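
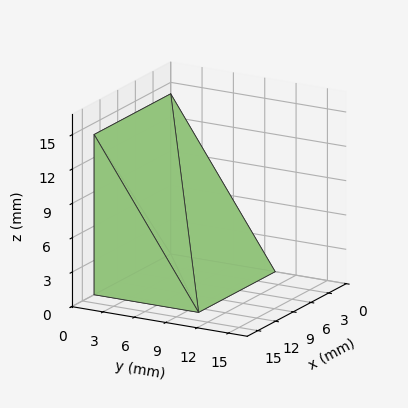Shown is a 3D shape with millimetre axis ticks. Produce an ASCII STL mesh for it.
Reading the render: the shape is a wedge (ramp): 13 × 10 mm base, rising to 14 mm along the y=0 edge and sloping linearly to z=0 at y=10 (dimensions read to the nearest mm from the axis ticks). For the STL, each face is triangulated and given an outward normal.

solid part
  facet normal 0.0000 0.0000 -1.0000
    outer loop
      vertex 13.00 10.00 0.00
      vertex 13.00 0.00 0.00
      vertex 0.00 0.00 0.00
    endloop
  endfacet
  facet normal 0.0000 0.0000 -1.0000
    outer loop
      vertex 0.00 10.00 0.00
      vertex 13.00 10.00 0.00
      vertex 0.00 0.00 0.00
    endloop
  endfacet
  facet normal 0.0000 -1.0000 0.0000
    outer loop
      vertex 0.00 0.00 0.00
      vertex 13.00 0.00 0.00
      vertex 13.00 0.00 14.00
    endloop
  endfacet
  facet normal 0.0000 -1.0000 0.0000
    outer loop
      vertex 0.00 0.00 0.00
      vertex 13.00 0.00 14.00
      vertex 0.00 0.00 14.00
    endloop
  endfacet
  facet normal 0.0000 0.8137 0.5812
    outer loop
      vertex 0.00 0.00 14.00
      vertex 13.00 0.00 14.00
      vertex 13.00 10.00 0.00
    endloop
  endfacet
  facet normal 0.0000 0.8137 0.5812
    outer loop
      vertex 0.00 0.00 14.00
      vertex 13.00 10.00 0.00
      vertex 0.00 10.00 0.00
    endloop
  endfacet
  facet normal -1.0000 0.0000 0.0000
    outer loop
      vertex 0.00 0.00 14.00
      vertex 0.00 10.00 0.00
      vertex 0.00 0.00 0.00
    endloop
  endfacet
  facet normal 1.0000 0.0000 0.0000
    outer loop
      vertex 13.00 0.00 0.00
      vertex 13.00 10.00 0.00
      vertex 13.00 0.00 14.00
    endloop
  endfacet
endsolid part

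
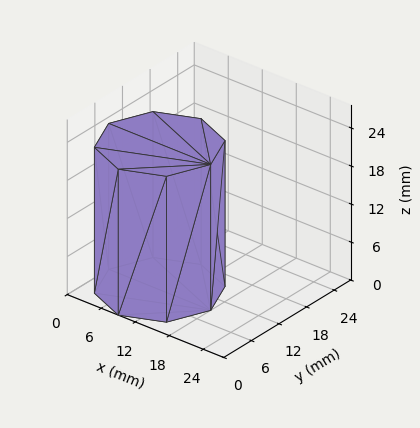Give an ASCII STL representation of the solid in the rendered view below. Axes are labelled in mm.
Reading the render: the shape is a regular 8-sided prism (a cylinder approximated with 8 flat sides), circumscribed radius ≈ 9 mm, height ≈ 23 mm (dimensions read to the nearest mm from the axis ticks). For the STL, each face is triangulated and given an outward normal.

solid part
  facet normal 0.0000 0.0000 -1.0000
    outer loop
      vertex 9.00 18.00 0.00
      vertex 15.36 15.36 0.00
      vertex 18.00 9.00 0.00
    endloop
  endfacet
  facet normal 0.0000 0.0000 -1.0000
    outer loop
      vertex 2.64 15.36 0.00
      vertex 9.00 18.00 0.00
      vertex 18.00 9.00 0.00
    endloop
  endfacet
  facet normal 0.0000 0.0000 -1.0000
    outer loop
      vertex 0.00 9.00 0.00
      vertex 2.64 15.36 0.00
      vertex 18.00 9.00 0.00
    endloop
  endfacet
  facet normal 0.0000 0.0000 -1.0000
    outer loop
      vertex 2.64 2.64 0.00
      vertex 0.00 9.00 0.00
      vertex 18.00 9.00 0.00
    endloop
  endfacet
  facet normal 0.0000 0.0000 -1.0000
    outer loop
      vertex 9.00 0.00 0.00
      vertex 2.64 2.64 0.00
      vertex 18.00 9.00 0.00
    endloop
  endfacet
  facet normal 0.0000 0.0000 -1.0000
    outer loop
      vertex 15.36 2.64 0.00
      vertex 9.00 0.00 0.00
      vertex 18.00 9.00 0.00
    endloop
  endfacet
  facet normal 0.0000 0.0000 1.0000
    outer loop
      vertex 18.00 9.00 23.00
      vertex 15.36 15.36 23.00
      vertex 9.00 18.00 23.00
    endloop
  endfacet
  facet normal 0.0000 0.0000 1.0000
    outer loop
      vertex 18.00 9.00 23.00
      vertex 9.00 18.00 23.00
      vertex 2.64 15.36 23.00
    endloop
  endfacet
  facet normal 0.0000 0.0000 1.0000
    outer loop
      vertex 18.00 9.00 23.00
      vertex 2.64 15.36 23.00
      vertex 0.00 9.00 23.00
    endloop
  endfacet
  facet normal 0.0000 0.0000 1.0000
    outer loop
      vertex 18.00 9.00 23.00
      vertex 0.00 9.00 23.00
      vertex 2.64 2.64 23.00
    endloop
  endfacet
  facet normal 0.0000 0.0000 1.0000
    outer loop
      vertex 18.00 9.00 23.00
      vertex 2.64 2.64 23.00
      vertex 9.00 0.00 23.00
    endloop
  endfacet
  facet normal 0.0000 0.0000 1.0000
    outer loop
      vertex 18.00 9.00 23.00
      vertex 9.00 0.00 23.00
      vertex 15.36 2.64 23.00
    endloop
  endfacet
  facet normal 0.9236 0.3834 0.0000
    outer loop
      vertex 18.00 9.00 0.00
      vertex 15.36 15.36 0.00
      vertex 15.36 15.36 23.00
    endloop
  endfacet
  facet normal 0.9236 0.3834 0.0000
    outer loop
      vertex 18.00 9.00 0.00
      vertex 15.36 15.36 23.00
      vertex 18.00 9.00 23.00
    endloop
  endfacet
  facet normal 0.3834 0.9236 0.0000
    outer loop
      vertex 15.36 15.36 0.00
      vertex 9.00 18.00 0.00
      vertex 9.00 18.00 23.00
    endloop
  endfacet
  facet normal 0.3834 0.9236 0.0000
    outer loop
      vertex 15.36 15.36 0.00
      vertex 9.00 18.00 23.00
      vertex 15.36 15.36 23.00
    endloop
  endfacet
  facet normal -0.3834 0.9236 0.0000
    outer loop
      vertex 9.00 18.00 0.00
      vertex 2.64 15.36 0.00
      vertex 2.64 15.36 23.00
    endloop
  endfacet
  facet normal -0.3834 0.9236 0.0000
    outer loop
      vertex 9.00 18.00 0.00
      vertex 2.64 15.36 23.00
      vertex 9.00 18.00 23.00
    endloop
  endfacet
  facet normal -0.9236 0.3834 0.0000
    outer loop
      vertex 2.64 15.36 0.00
      vertex 0.00 9.00 0.00
      vertex 0.00 9.00 23.00
    endloop
  endfacet
  facet normal -0.9236 0.3834 0.0000
    outer loop
      vertex 2.64 15.36 0.00
      vertex 0.00 9.00 23.00
      vertex 2.64 15.36 23.00
    endloop
  endfacet
  facet normal -0.9236 -0.3834 0.0000
    outer loop
      vertex 0.00 9.00 0.00
      vertex 2.64 2.64 0.00
      vertex 2.64 2.64 23.00
    endloop
  endfacet
  facet normal -0.9236 -0.3834 0.0000
    outer loop
      vertex 0.00 9.00 0.00
      vertex 2.64 2.64 23.00
      vertex 0.00 9.00 23.00
    endloop
  endfacet
  facet normal -0.3834 -0.9236 0.0000
    outer loop
      vertex 2.64 2.64 0.00
      vertex 9.00 0.00 0.00
      vertex 9.00 0.00 23.00
    endloop
  endfacet
  facet normal -0.3834 -0.9236 0.0000
    outer loop
      vertex 2.64 2.64 0.00
      vertex 9.00 0.00 23.00
      vertex 2.64 2.64 23.00
    endloop
  endfacet
  facet normal 0.3834 -0.9236 0.0000
    outer loop
      vertex 9.00 0.00 0.00
      vertex 15.36 2.64 0.00
      vertex 15.36 2.64 23.00
    endloop
  endfacet
  facet normal 0.3834 -0.9236 0.0000
    outer loop
      vertex 9.00 0.00 0.00
      vertex 15.36 2.64 23.00
      vertex 9.00 0.00 23.00
    endloop
  endfacet
  facet normal 0.9236 -0.3834 0.0000
    outer loop
      vertex 15.36 2.64 0.00
      vertex 18.00 9.00 0.00
      vertex 18.00 9.00 23.00
    endloop
  endfacet
  facet normal 0.9236 -0.3834 0.0000
    outer loop
      vertex 15.36 2.64 0.00
      vertex 18.00 9.00 23.00
      vertex 15.36 2.64 23.00
    endloop
  endfacet
endsolid part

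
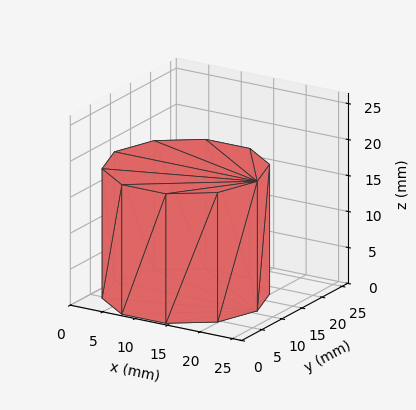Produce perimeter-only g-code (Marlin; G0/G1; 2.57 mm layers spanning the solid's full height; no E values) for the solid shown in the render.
Reading the render: the shape is a regular 10-sided prism (a cylinder approximated with 10 flat sides), circumscribed radius ≈ 11 mm, height ≈ 18 mm (dimensions read to the nearest mm from the axis ticks). For the g-code, the solid's height is divided into equal slices at the stated Δz and each level perimeter traced with G1 moves after a G0 lift.

; perimeter-only toolpath
G21 ; units = mm
G90 ; absolute positioning
G28 ; home
; layer 1
G0 Z2.57
G0 X22.00 Y11.00
G1 X19.90 Y17.47
G1 X14.40 Y21.46
G1 X7.60 Y21.46
G1 X2.10 Y17.47
G1 X0.00 Y11.00
G1 X2.10 Y4.53
G1 X7.60 Y0.54
G1 X14.40 Y0.54
G1 X19.90 Y4.53
G1 X22.00 Y11.00
; layer 2
G0 Z5.14
G0 X22.00 Y11.00
G1 X19.90 Y17.47
G1 X14.40 Y21.46
G1 X7.60 Y21.46
G1 X2.10 Y17.47
G1 X0.00 Y11.00
G1 X2.10 Y4.53
G1 X7.60 Y0.54
G1 X14.40 Y0.54
G1 X19.90 Y4.53
G1 X22.00 Y11.00
; layer 3
G0 Z7.71
G0 X22.00 Y11.00
G1 X19.90 Y17.47
G1 X14.40 Y21.46
G1 X7.60 Y21.46
G1 X2.10 Y17.47
G1 X0.00 Y11.00
G1 X2.10 Y4.53
G1 X7.60 Y0.54
G1 X14.40 Y0.54
G1 X19.90 Y4.53
G1 X22.00 Y11.00
; layer 4
G0 Z10.29
G0 X22.00 Y11.00
G1 X19.90 Y17.47
G1 X14.40 Y21.46
G1 X7.60 Y21.46
G1 X2.10 Y17.47
G1 X0.00 Y11.00
G1 X2.10 Y4.53
G1 X7.60 Y0.54
G1 X14.40 Y0.54
G1 X19.90 Y4.53
G1 X22.00 Y11.00
; layer 5
G0 Z12.86
G0 X22.00 Y11.00
G1 X19.90 Y17.47
G1 X14.40 Y21.46
G1 X7.60 Y21.46
G1 X2.10 Y17.47
G1 X0.00 Y11.00
G1 X2.10 Y4.53
G1 X7.60 Y0.54
G1 X14.40 Y0.54
G1 X19.90 Y4.53
G1 X22.00 Y11.00
; layer 6
G0 Z15.43
G0 X22.00 Y11.00
G1 X19.90 Y17.47
G1 X14.40 Y21.46
G1 X7.60 Y21.46
G1 X2.10 Y17.47
G1 X0.00 Y11.00
G1 X2.10 Y4.53
G1 X7.60 Y0.54
G1 X14.40 Y0.54
G1 X19.90 Y4.53
G1 X22.00 Y11.00
; layer 7
G0 Z18.00
G0 X22.00 Y11.00
G1 X19.90 Y17.47
G1 X14.40 Y21.46
G1 X7.60 Y21.46
G1 X2.10 Y17.47
G1 X0.00 Y11.00
G1 X2.10 Y4.53
G1 X7.60 Y0.54
G1 X14.40 Y0.54
G1 X19.90 Y4.53
G1 X22.00 Y11.00
M2 ; end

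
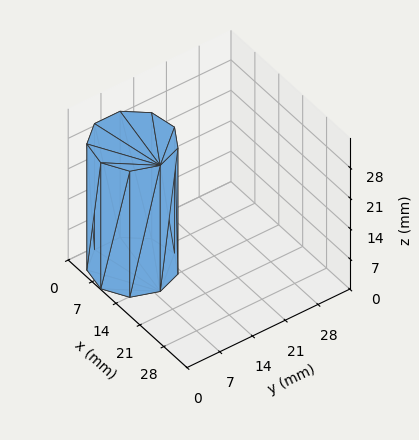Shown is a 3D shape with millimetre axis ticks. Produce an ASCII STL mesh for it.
Reading the render: the shape is a regular 9-sided prism (a cylinder approximated with 9 flat sides), circumscribed radius ≈ 8 mm, height ≈ 29 mm (dimensions read to the nearest mm from the axis ticks). For the STL, each face is triangulated and given an outward normal.

solid part
  facet normal 0.0000 0.0000 -1.0000
    outer loop
      vertex 9.389 15.878 0.000
      vertex 14.128 13.142 0.000
      vertex 16.000 8.000 0.000
    endloop
  endfacet
  facet normal 0.0000 0.0000 -1.0000
    outer loop
      vertex 4.000 14.928 0.000
      vertex 9.389 15.878 0.000
      vertex 16.000 8.000 0.000
    endloop
  endfacet
  facet normal 0.0000 0.0000 -1.0000
    outer loop
      vertex 0.482 10.736 0.000
      vertex 4.000 14.928 0.000
      vertex 16.000 8.000 0.000
    endloop
  endfacet
  facet normal 0.0000 0.0000 -1.0000
    outer loop
      vertex 0.482 5.264 0.000
      vertex 0.482 10.736 0.000
      vertex 16.000 8.000 0.000
    endloop
  endfacet
  facet normal 0.0000 0.0000 -1.0000
    outer loop
      vertex 4.000 1.072 0.000
      vertex 0.482 5.264 0.000
      vertex 16.000 8.000 0.000
    endloop
  endfacet
  facet normal 0.0000 0.0000 -1.0000
    outer loop
      vertex 9.389 0.122 0.000
      vertex 4.000 1.072 0.000
      vertex 16.000 8.000 0.000
    endloop
  endfacet
  facet normal 0.0000 0.0000 -1.0000
    outer loop
      vertex 14.128 2.858 0.000
      vertex 9.389 0.122 0.000
      vertex 16.000 8.000 0.000
    endloop
  endfacet
  facet normal 0.0000 0.0000 1.0000
    outer loop
      vertex 16.000 8.000 29.000
      vertex 14.128 13.142 29.000
      vertex 9.389 15.878 29.000
    endloop
  endfacet
  facet normal 0.0000 0.0000 1.0000
    outer loop
      vertex 16.000 8.000 29.000
      vertex 9.389 15.878 29.000
      vertex 4.000 14.928 29.000
    endloop
  endfacet
  facet normal 0.0000 0.0000 1.0000
    outer loop
      vertex 16.000 8.000 29.000
      vertex 4.000 14.928 29.000
      vertex 0.482 10.736 29.000
    endloop
  endfacet
  facet normal 0.0000 0.0000 1.0000
    outer loop
      vertex 16.000 8.000 29.000
      vertex 0.482 10.736 29.000
      vertex 0.482 5.264 29.000
    endloop
  endfacet
  facet normal 0.0000 0.0000 1.0000
    outer loop
      vertex 16.000 8.000 29.000
      vertex 0.482 5.264 29.000
      vertex 4.000 1.072 29.000
    endloop
  endfacet
  facet normal 0.0000 0.0000 1.0000
    outer loop
      vertex 16.000 8.000 29.000
      vertex 4.000 1.072 29.000
      vertex 9.389 0.122 29.000
    endloop
  endfacet
  facet normal 0.0000 0.0000 1.0000
    outer loop
      vertex 16.000 8.000 29.000
      vertex 9.389 0.122 29.000
      vertex 14.128 2.858 29.000
    endloop
  endfacet
  facet normal 0.9397 0.3421 0.0000
    outer loop
      vertex 16.000 8.000 0.000
      vertex 14.128 13.142 0.000
      vertex 14.128 13.142 29.000
    endloop
  endfacet
  facet normal 0.9397 0.3421 0.0000
    outer loop
      vertex 16.000 8.000 0.000
      vertex 14.128 13.142 29.000
      vertex 16.000 8.000 29.000
    endloop
  endfacet
  facet normal 0.5000 0.8660 0.0000
    outer loop
      vertex 14.128 13.142 0.000
      vertex 9.389 15.878 0.000
      vertex 9.389 15.878 29.000
    endloop
  endfacet
  facet normal 0.5000 0.8660 0.0000
    outer loop
      vertex 14.128 13.142 0.000
      vertex 9.389 15.878 29.000
      vertex 14.128 13.142 29.000
    endloop
  endfacet
  facet normal -0.1736 0.9848 0.0000
    outer loop
      vertex 9.389 15.878 0.000
      vertex 4.000 14.928 0.000
      vertex 4.000 14.928 29.000
    endloop
  endfacet
  facet normal -0.1736 0.9848 0.0000
    outer loop
      vertex 9.389 15.878 0.000
      vertex 4.000 14.928 29.000
      vertex 9.389 15.878 29.000
    endloop
  endfacet
  facet normal -0.7660 0.6428 0.0000
    outer loop
      vertex 4.000 14.928 0.000
      vertex 0.482 10.736 0.000
      vertex 0.482 10.736 29.000
    endloop
  endfacet
  facet normal -0.7660 0.6428 0.0000
    outer loop
      vertex 4.000 14.928 0.000
      vertex 0.482 10.736 29.000
      vertex 4.000 14.928 29.000
    endloop
  endfacet
  facet normal -1.0000 0.0000 0.0000
    outer loop
      vertex 0.482 10.736 0.000
      vertex 0.482 5.264 0.000
      vertex 0.482 5.264 29.000
    endloop
  endfacet
  facet normal -1.0000 0.0000 0.0000
    outer loop
      vertex 0.482 10.736 0.000
      vertex 0.482 5.264 29.000
      vertex 0.482 10.736 29.000
    endloop
  endfacet
  facet normal -0.7660 -0.6428 0.0000
    outer loop
      vertex 0.482 5.264 0.000
      vertex 4.000 1.072 0.000
      vertex 4.000 1.072 29.000
    endloop
  endfacet
  facet normal -0.7660 -0.6428 0.0000
    outer loop
      vertex 0.482 5.264 0.000
      vertex 4.000 1.072 29.000
      vertex 0.482 5.264 29.000
    endloop
  endfacet
  facet normal -0.1736 -0.9848 0.0000
    outer loop
      vertex 4.000 1.072 0.000
      vertex 9.389 0.122 0.000
      vertex 9.389 0.122 29.000
    endloop
  endfacet
  facet normal -0.1736 -0.9848 0.0000
    outer loop
      vertex 4.000 1.072 0.000
      vertex 9.389 0.122 29.000
      vertex 4.000 1.072 29.000
    endloop
  endfacet
  facet normal 0.5000 -0.8660 0.0000
    outer loop
      vertex 9.389 0.122 0.000
      vertex 14.128 2.858 0.000
      vertex 14.128 2.858 29.000
    endloop
  endfacet
  facet normal 0.5000 -0.8660 0.0000
    outer loop
      vertex 9.389 0.122 0.000
      vertex 14.128 2.858 29.000
      vertex 9.389 0.122 29.000
    endloop
  endfacet
  facet normal 0.9397 -0.3421 0.0000
    outer loop
      vertex 14.128 2.858 0.000
      vertex 16.000 8.000 0.000
      vertex 16.000 8.000 29.000
    endloop
  endfacet
  facet normal 0.9397 -0.3421 0.0000
    outer loop
      vertex 14.128 2.858 0.000
      vertex 16.000 8.000 29.000
      vertex 14.128 2.858 29.000
    endloop
  endfacet
endsolid part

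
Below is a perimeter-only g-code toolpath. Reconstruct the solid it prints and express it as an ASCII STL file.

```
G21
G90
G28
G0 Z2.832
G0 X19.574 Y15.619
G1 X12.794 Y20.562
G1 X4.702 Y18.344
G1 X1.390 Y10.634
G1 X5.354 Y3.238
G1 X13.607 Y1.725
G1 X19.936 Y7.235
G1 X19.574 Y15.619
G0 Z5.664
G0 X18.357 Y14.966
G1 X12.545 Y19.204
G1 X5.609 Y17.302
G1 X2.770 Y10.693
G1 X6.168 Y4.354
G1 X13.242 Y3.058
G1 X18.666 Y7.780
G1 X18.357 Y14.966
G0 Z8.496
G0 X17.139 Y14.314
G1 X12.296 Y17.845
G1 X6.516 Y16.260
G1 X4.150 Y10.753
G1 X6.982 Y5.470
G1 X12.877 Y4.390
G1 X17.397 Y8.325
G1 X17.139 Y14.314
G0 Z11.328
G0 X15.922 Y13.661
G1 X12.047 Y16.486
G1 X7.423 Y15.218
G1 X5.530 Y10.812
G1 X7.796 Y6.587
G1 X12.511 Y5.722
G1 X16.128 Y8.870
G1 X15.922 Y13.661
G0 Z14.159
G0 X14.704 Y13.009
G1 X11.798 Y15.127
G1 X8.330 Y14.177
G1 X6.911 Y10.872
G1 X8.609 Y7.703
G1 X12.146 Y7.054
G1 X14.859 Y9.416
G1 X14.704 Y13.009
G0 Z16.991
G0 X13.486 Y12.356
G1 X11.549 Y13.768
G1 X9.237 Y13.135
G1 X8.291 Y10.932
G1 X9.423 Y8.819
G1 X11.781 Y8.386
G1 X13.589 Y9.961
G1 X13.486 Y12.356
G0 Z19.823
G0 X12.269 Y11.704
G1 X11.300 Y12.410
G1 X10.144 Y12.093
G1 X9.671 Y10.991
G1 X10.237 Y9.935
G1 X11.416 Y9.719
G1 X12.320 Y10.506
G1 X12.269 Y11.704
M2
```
solid part
  facet normal 0.0000 0.0000 -1.0000
    outer loop
      vertex 3.795 19.386 0.000
      vertex 13.043 21.921 0.000
      vertex 20.792 16.271 0.000
    endloop
  endfacet
  facet normal 0.0000 0.0000 -1.0000
    outer loop
      vertex 0.010 10.574 0.000
      vertex 3.795 19.386 0.000
      vertex 20.792 16.271 0.000
    endloop
  endfacet
  facet normal 0.0000 0.0000 -1.0000
    outer loop
      vertex 4.540 2.122 0.000
      vertex 0.010 10.574 0.000
      vertex 20.792 16.271 0.000
    endloop
  endfacet
  facet normal 0.0000 0.0000 -1.0000
    outer loop
      vertex 13.972 0.393 0.000
      vertex 4.540 2.122 0.000
      vertex 20.792 16.271 0.000
    endloop
  endfacet
  facet normal 0.0000 0.0000 -1.0000
    outer loop
      vertex 21.205 6.690 0.000
      vertex 13.972 0.393 0.000
      vertex 20.792 16.271 0.000
    endloop
  endfacet
  facet normal 0.5394 0.7397 0.4024
    outer loop
      vertex 20.792 16.271 0.000
      vertex 13.043 21.921 0.000
      vertex 11.051 11.051 22.655
    endloop
  endfacet
  facet normal -0.2420 0.8829 0.4023
    outer loop
      vertex 13.043 21.921 0.000
      vertex 3.795 19.386 0.000
      vertex 11.051 11.051 22.655
    endloop
  endfacet
  facet normal -0.8412 0.3613 0.4023
    outer loop
      vertex 3.795 19.386 0.000
      vertex 0.010 10.574 0.000
      vertex 11.051 11.051 22.655
    endloop
  endfacet
  facet normal -0.8069 -0.4325 0.4024
    outer loop
      vertex 0.010 10.574 0.000
      vertex 4.540 2.122 0.000
      vertex 11.051 11.051 22.655
    endloop
  endfacet
  facet normal -0.1651 -0.9005 0.4023
    outer loop
      vertex 4.540 2.122 0.000
      vertex 13.972 0.393 0.000
      vertex 11.051 11.051 22.655
    endloop
  endfacet
  facet normal 0.6011 -0.6905 0.4023
    outer loop
      vertex 13.972 0.393 0.000
      vertex 21.205 6.690 0.000
      vertex 11.051 11.051 22.655
    endloop
  endfacet
  facet normal 0.9146 0.0394 0.4024
    outer loop
      vertex 21.205 6.690 0.000
      vertex 20.792 16.271 0.000
      vertex 11.051 11.051 22.655
    endloop
  endfacet
endsolid part

The G0 Z moves step by Δz≈2.832 mm. The G1 loops shrink linearly with z, so the solid tapers from its base footprint up to z≈22.7. Closing with a flat bottom cap and the tapered top and triangulating gives 12 facets — a regular 7-sided pyramid, base circumscribed radius ≈ 11.1 mm, apex at z ≈ 22.7 mm.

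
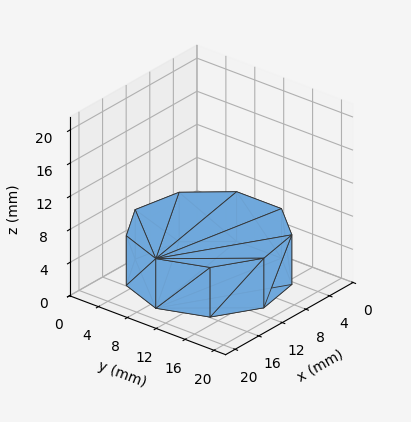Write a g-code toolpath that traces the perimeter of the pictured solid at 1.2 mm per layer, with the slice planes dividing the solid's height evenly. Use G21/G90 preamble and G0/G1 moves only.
Reading the render: the shape is a regular 9-sided prism (a cylinder approximated with 9 flat sides), circumscribed radius ≈ 9 mm, height ≈ 6 mm (dimensions read to the nearest mm from the axis ticks). For the g-code, the solid's height is divided into equal slices at the stated Δz and each level perimeter traced with G1 moves after a G0 lift.

; perimeter-only toolpath
G21 ; units = mm
G90 ; absolute positioning
G28 ; home
; layer 1
G0 Z1.2
G0 X18.0 Y9.0
G1 X15.9 Y14.8
G1 X10.6 Y17.9
G1 X4.5 Y16.8
G1 X0.5 Y12.1
G1 X0.5 Y5.9
G1 X4.5 Y1.2
G1 X10.6 Y0.1
G1 X15.9 Y3.2
G1 X18.0 Y9.0
; layer 2
G0 Z2.4
G0 X18.0 Y9.0
G1 X15.9 Y14.8
G1 X10.6 Y17.9
G1 X4.5 Y16.8
G1 X0.5 Y12.1
G1 X0.5 Y5.9
G1 X4.5 Y1.2
G1 X10.6 Y0.1
G1 X15.9 Y3.2
G1 X18.0 Y9.0
; layer 3
G0 Z3.6
G0 X18.0 Y9.0
G1 X15.9 Y14.8
G1 X10.6 Y17.9
G1 X4.5 Y16.8
G1 X0.5 Y12.1
G1 X0.5 Y5.9
G1 X4.5 Y1.2
G1 X10.6 Y0.1
G1 X15.9 Y3.2
G1 X18.0 Y9.0
; layer 4
G0 Z4.8
G0 X18.0 Y9.0
G1 X15.9 Y14.8
G1 X10.6 Y17.9
G1 X4.5 Y16.8
G1 X0.5 Y12.1
G1 X0.5 Y5.9
G1 X4.5 Y1.2
G1 X10.6 Y0.1
G1 X15.9 Y3.2
G1 X18.0 Y9.0
; layer 5
G0 Z6.0
G0 X18.0 Y9.0
G1 X15.9 Y14.8
G1 X10.6 Y17.9
G1 X4.5 Y16.8
G1 X0.5 Y12.1
G1 X0.5 Y5.9
G1 X4.5 Y1.2
G1 X10.6 Y0.1
G1 X15.9 Y3.2
G1 X18.0 Y9.0
M2 ; end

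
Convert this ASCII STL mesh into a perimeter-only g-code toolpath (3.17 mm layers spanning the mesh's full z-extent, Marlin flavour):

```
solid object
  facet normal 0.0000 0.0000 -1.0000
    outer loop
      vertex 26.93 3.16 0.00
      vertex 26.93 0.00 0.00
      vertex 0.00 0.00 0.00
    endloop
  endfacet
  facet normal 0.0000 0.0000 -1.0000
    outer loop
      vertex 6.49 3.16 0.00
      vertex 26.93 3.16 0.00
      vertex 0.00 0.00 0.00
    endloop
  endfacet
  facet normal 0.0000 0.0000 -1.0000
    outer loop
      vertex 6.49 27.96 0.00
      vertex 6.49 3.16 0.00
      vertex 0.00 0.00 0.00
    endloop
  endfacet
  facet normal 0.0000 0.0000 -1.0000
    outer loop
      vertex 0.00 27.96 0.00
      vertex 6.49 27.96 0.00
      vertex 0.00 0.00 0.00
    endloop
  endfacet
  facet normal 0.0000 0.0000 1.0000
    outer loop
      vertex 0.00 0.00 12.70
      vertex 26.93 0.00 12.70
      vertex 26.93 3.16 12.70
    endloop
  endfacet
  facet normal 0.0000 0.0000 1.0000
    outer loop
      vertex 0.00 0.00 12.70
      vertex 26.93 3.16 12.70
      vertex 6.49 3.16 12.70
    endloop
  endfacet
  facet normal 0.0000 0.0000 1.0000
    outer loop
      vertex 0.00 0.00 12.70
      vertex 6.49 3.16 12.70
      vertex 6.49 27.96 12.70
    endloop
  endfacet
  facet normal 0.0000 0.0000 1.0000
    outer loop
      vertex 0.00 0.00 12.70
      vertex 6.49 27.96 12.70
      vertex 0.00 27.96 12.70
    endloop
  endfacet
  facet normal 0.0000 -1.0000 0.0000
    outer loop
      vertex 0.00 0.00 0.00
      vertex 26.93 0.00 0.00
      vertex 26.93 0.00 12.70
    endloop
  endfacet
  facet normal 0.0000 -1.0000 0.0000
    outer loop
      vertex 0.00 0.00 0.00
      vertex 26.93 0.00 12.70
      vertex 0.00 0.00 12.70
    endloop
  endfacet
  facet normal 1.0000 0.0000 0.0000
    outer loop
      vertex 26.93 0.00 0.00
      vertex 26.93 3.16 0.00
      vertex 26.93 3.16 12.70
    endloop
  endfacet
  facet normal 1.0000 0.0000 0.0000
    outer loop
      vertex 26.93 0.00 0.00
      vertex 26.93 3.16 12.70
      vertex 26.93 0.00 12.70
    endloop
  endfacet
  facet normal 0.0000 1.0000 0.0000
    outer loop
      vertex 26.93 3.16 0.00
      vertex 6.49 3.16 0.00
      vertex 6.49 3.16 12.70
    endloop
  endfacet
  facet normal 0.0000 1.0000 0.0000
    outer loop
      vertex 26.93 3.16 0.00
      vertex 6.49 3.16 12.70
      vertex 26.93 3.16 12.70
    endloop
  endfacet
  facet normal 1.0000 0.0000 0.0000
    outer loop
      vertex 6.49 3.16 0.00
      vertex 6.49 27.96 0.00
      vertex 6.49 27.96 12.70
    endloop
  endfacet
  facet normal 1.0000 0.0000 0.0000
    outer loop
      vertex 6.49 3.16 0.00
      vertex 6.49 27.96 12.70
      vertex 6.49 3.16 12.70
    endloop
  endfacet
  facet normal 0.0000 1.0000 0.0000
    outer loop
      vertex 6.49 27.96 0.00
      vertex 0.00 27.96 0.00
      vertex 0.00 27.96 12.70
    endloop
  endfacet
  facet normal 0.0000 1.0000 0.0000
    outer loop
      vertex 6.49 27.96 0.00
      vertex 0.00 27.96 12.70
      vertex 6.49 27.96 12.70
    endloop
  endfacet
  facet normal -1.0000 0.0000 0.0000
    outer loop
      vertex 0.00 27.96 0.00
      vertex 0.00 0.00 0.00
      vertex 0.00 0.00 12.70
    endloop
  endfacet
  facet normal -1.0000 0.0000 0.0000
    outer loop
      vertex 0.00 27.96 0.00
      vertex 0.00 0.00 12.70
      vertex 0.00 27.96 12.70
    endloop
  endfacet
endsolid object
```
; perimeter-only toolpath
G21 ; units = mm
G90 ; absolute positioning
G28 ; home
; layer 1
G0 Z3.17
G0 X0.00 Y0.00
G1 X26.93 Y0.00
G1 X26.93 Y3.16
G1 X6.49 Y3.16
G1 X6.49 Y27.96
G1 X0.00 Y27.96
G1 X0.00 Y0.00
; layer 2
G0 Z6.35
G0 X0.00 Y0.00
G1 X26.93 Y0.00
G1 X26.93 Y3.16
G1 X6.49 Y3.16
G1 X6.49 Y27.96
G1 X0.00 Y27.96
G1 X0.00 Y0.00
; layer 3
G0 Z9.52
G0 X0.00 Y0.00
G1 X26.93 Y0.00
G1 X26.93 Y3.16
G1 X6.49 Y3.16
G1 X6.49 Y27.96
G1 X0.00 Y27.96
G1 X0.00 Y0.00
; layer 4
G0 Z12.70
G0 X0.00 Y0.00
G1 X26.93 Y0.00
G1 X26.93 Y3.16
G1 X6.49 Y3.16
G1 X6.49 Y27.96
G1 X0.00 Y27.96
G1 X0.00 Y0.00
M2 ; end

The solid is an L-shaped prism: outer 26.9 × 28 mm, arm thicknesses ≈ 3.16 mm (horizontal) and 6.49 mm (vertical), extruded 12.7 mm in z. Slicing at Δz = 3.17 mm — 4 equal slices spanning the solid's height, so layer i sits at z = i·h/4 — gives 4 non-empty perimeters. Each is a 6-segment closed polygon; G0 lifts to the layer z and rapids to the start vertex, then G1 traces the edges.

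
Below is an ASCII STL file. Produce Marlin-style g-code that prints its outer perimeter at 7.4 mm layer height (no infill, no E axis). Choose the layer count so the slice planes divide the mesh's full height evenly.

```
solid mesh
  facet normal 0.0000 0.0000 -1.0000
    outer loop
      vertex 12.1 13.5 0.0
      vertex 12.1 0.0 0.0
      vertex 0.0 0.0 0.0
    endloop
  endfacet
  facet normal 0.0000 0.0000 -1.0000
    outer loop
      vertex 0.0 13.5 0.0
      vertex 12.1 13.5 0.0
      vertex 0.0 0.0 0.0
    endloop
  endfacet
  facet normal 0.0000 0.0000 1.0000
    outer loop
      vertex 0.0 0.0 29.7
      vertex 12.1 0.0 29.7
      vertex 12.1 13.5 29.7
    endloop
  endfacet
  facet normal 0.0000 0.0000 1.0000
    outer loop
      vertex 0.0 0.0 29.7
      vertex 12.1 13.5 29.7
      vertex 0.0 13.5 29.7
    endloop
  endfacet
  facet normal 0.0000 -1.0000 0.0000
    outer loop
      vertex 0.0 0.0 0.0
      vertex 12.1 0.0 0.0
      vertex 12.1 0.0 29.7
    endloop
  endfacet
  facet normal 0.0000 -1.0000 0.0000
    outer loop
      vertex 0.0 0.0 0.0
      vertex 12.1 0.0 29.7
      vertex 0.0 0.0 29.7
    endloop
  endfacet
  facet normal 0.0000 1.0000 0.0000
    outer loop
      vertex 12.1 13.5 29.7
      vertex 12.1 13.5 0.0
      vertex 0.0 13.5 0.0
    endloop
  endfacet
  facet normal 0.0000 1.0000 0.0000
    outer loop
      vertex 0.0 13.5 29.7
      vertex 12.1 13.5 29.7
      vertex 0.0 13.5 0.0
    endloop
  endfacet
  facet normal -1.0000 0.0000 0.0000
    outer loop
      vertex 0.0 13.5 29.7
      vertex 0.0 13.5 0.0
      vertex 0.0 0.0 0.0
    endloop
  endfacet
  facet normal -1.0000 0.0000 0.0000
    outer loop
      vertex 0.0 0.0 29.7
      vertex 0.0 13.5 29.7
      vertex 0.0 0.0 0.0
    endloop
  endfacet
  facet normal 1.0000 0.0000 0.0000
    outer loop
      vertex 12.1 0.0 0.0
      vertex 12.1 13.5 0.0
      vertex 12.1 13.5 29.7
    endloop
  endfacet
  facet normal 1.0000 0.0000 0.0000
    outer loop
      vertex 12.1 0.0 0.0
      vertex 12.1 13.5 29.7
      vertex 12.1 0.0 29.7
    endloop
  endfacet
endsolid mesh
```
; perimeter-only toolpath
G21 ; units = mm
G90 ; absolute positioning
G28 ; home
; layer 1
G0 Z7.4
G0 X0.0 Y0.0
G1 X12.1 Y0.0
G1 X12.1 Y13.5
G1 X0.0 Y13.5
G1 X0.0 Y0.0
; layer 2
G0 Z14.8
G0 X0.0 Y0.0
G1 X12.1 Y0.0
G1 X12.1 Y13.5
G1 X0.0 Y13.5
G1 X0.0 Y0.0
; layer 3
G0 Z22.3
G0 X0.0 Y0.0
G1 X12.1 Y0.0
G1 X12.1 Y13.5
G1 X0.0 Y13.5
G1 X0.0 Y0.0
; layer 4
G0 Z29.7
G0 X0.0 Y0.0
G1 X12.1 Y0.0
G1 X12.1 Y13.5
G1 X0.0 Y13.5
G1 X0.0 Y0.0
M2 ; end

The solid is a rectangular box, roughly 12.1 × 13.5 mm footprint and 29.7 mm tall. Slicing at Δz = 7.4 mm — 4 equal slices spanning the solid's height, so layer i sits at z = i·h/4 — gives 4 non-empty perimeters. Each is a 4-segment closed polygon; G0 lifts to the layer z and rapids to the start vertex, then G1 traces the edges.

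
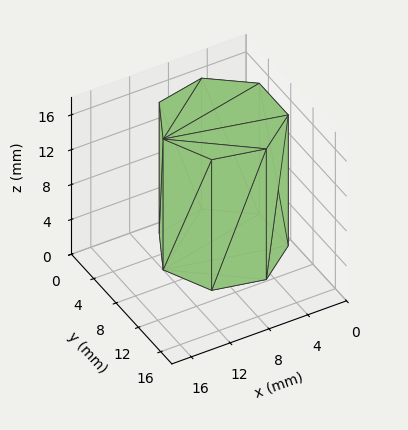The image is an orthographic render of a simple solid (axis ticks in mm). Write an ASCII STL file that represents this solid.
Reading the render: the shape is a regular 7-sided prism (a cylinder approximated with 7 flat sides), circumscribed radius ≈ 6 mm, height ≈ 15 mm (dimensions read to the nearest mm from the axis ticks). For the STL, each face is triangulated and given an outward normal.

solid part
  facet normal 0.0000 0.0000 -1.0000
    outer loop
      vertex 4.7 11.8 0.0
      vertex 9.7 10.7 0.0
      vertex 12.0 6.0 0.0
    endloop
  endfacet
  facet normal 0.0000 0.0000 -1.0000
    outer loop
      vertex 0.6 8.6 0.0
      vertex 4.7 11.8 0.0
      vertex 12.0 6.0 0.0
    endloop
  endfacet
  facet normal 0.0000 0.0000 -1.0000
    outer loop
      vertex 0.6 3.4 0.0
      vertex 0.6 8.6 0.0
      vertex 12.0 6.0 0.0
    endloop
  endfacet
  facet normal 0.0000 0.0000 -1.0000
    outer loop
      vertex 4.7 0.2 0.0
      vertex 0.6 3.4 0.0
      vertex 12.0 6.0 0.0
    endloop
  endfacet
  facet normal 0.0000 0.0000 -1.0000
    outer loop
      vertex 9.7 1.3 0.0
      vertex 4.7 0.2 0.0
      vertex 12.0 6.0 0.0
    endloop
  endfacet
  facet normal 0.0000 0.0000 1.0000
    outer loop
      vertex 12.0 6.0 15.0
      vertex 9.7 10.7 15.0
      vertex 4.7 11.8 15.0
    endloop
  endfacet
  facet normal 0.0000 0.0000 1.0000
    outer loop
      vertex 12.0 6.0 15.0
      vertex 4.7 11.8 15.0
      vertex 0.6 8.6 15.0
    endloop
  endfacet
  facet normal 0.0000 0.0000 1.0000
    outer loop
      vertex 12.0 6.0 15.0
      vertex 0.6 8.6 15.0
      vertex 0.6 3.4 15.0
    endloop
  endfacet
  facet normal 0.0000 0.0000 1.0000
    outer loop
      vertex 12.0 6.0 15.0
      vertex 0.6 3.4 15.0
      vertex 4.7 0.2 15.0
    endloop
  endfacet
  facet normal 0.0000 0.0000 1.0000
    outer loop
      vertex 12.0 6.0 15.0
      vertex 4.7 0.2 15.0
      vertex 9.7 1.3 15.0
    endloop
  endfacet
  facet normal 0.8982 0.4396 0.0000
    outer loop
      vertex 12.0 6.0 0.0
      vertex 9.7 10.7 0.0
      vertex 9.7 10.7 15.0
    endloop
  endfacet
  facet normal 0.8982 0.4396 0.0000
    outer loop
      vertex 12.0 6.0 0.0
      vertex 9.7 10.7 15.0
      vertex 12.0 6.0 15.0
    endloop
  endfacet
  facet normal 0.2149 0.9766 0.0000
    outer loop
      vertex 9.7 10.7 0.0
      vertex 4.7 11.8 0.0
      vertex 4.7 11.8 15.0
    endloop
  endfacet
  facet normal 0.2149 0.9766 0.0000
    outer loop
      vertex 9.7 10.7 0.0
      vertex 4.7 11.8 15.0
      vertex 9.7 10.7 15.0
    endloop
  endfacet
  facet normal -0.6153 0.7883 0.0000
    outer loop
      vertex 4.7 11.8 0.0
      vertex 0.6 8.6 0.0
      vertex 0.6 8.6 15.0
    endloop
  endfacet
  facet normal -0.6153 0.7883 0.0000
    outer loop
      vertex 4.7 11.8 0.0
      vertex 0.6 8.6 15.0
      vertex 4.7 11.8 15.0
    endloop
  endfacet
  facet normal -1.0000 0.0000 0.0000
    outer loop
      vertex 0.6 8.6 0.0
      vertex 0.6 3.4 0.0
      vertex 0.6 3.4 15.0
    endloop
  endfacet
  facet normal -1.0000 0.0000 0.0000
    outer loop
      vertex 0.6 8.6 0.0
      vertex 0.6 3.4 15.0
      vertex 0.6 8.6 15.0
    endloop
  endfacet
  facet normal -0.6153 -0.7883 0.0000
    outer loop
      vertex 0.6 3.4 0.0
      vertex 4.7 0.2 0.0
      vertex 4.7 0.2 15.0
    endloop
  endfacet
  facet normal -0.6153 -0.7883 0.0000
    outer loop
      vertex 0.6 3.4 0.0
      vertex 4.7 0.2 15.0
      vertex 0.6 3.4 15.0
    endloop
  endfacet
  facet normal 0.2149 -0.9766 0.0000
    outer loop
      vertex 4.7 0.2 0.0
      vertex 9.7 1.3 0.0
      vertex 9.7 1.3 15.0
    endloop
  endfacet
  facet normal 0.2149 -0.9766 0.0000
    outer loop
      vertex 4.7 0.2 0.0
      vertex 9.7 1.3 15.0
      vertex 4.7 0.2 15.0
    endloop
  endfacet
  facet normal 0.8982 -0.4396 0.0000
    outer loop
      vertex 9.7 1.3 0.0
      vertex 12.0 6.0 0.0
      vertex 12.0 6.0 15.0
    endloop
  endfacet
  facet normal 0.8982 -0.4396 0.0000
    outer loop
      vertex 9.7 1.3 0.0
      vertex 12.0 6.0 15.0
      vertex 9.7 1.3 15.0
    endloop
  endfacet
endsolid part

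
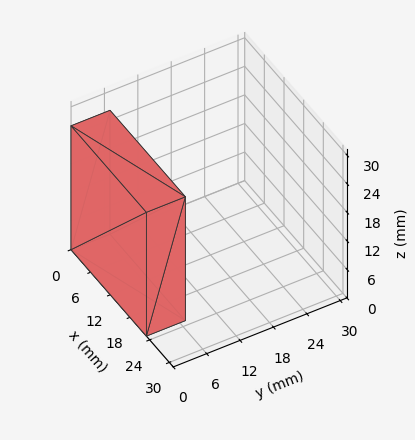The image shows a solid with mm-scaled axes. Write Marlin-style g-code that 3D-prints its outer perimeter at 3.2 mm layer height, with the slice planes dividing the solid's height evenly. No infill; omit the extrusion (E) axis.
Reading the render: the shape is a rectangular box, roughly 23 × 7 mm footprint and 26 mm tall (dimensions read to the nearest mm from the axis ticks). For the g-code, the solid's height is divided into equal slices at the stated Δz and each level perimeter traced with G1 moves after a G0 lift.

; perimeter-only toolpath
G21 ; units = mm
G90 ; absolute positioning
G28 ; home
; layer 1
G0 Z3.2
G0 X0.0 Y0.0
G1 X23.0 Y0.0
G1 X23.0 Y7.0
G1 X0.0 Y7.0
G1 X0.0 Y0.0
; layer 2
G0 Z6.5
G0 X0.0 Y0.0
G1 X23.0 Y0.0
G1 X23.0 Y7.0
G1 X0.0 Y7.0
G1 X0.0 Y0.0
; layer 3
G0 Z9.8
G0 X0.0 Y0.0
G1 X23.0 Y0.0
G1 X23.0 Y7.0
G1 X0.0 Y7.0
G1 X0.0 Y0.0
; layer 4
G0 Z13.0
G0 X0.0 Y0.0
G1 X23.0 Y0.0
G1 X23.0 Y7.0
G1 X0.0 Y7.0
G1 X0.0 Y0.0
; layer 5
G0 Z16.2
G0 X0.0 Y0.0
G1 X23.0 Y0.0
G1 X23.0 Y7.0
G1 X0.0 Y7.0
G1 X0.0 Y0.0
; layer 6
G0 Z19.5
G0 X0.0 Y0.0
G1 X23.0 Y0.0
G1 X23.0 Y7.0
G1 X0.0 Y7.0
G1 X0.0 Y0.0
; layer 7
G0 Z22.8
G0 X0.0 Y0.0
G1 X23.0 Y0.0
G1 X23.0 Y7.0
G1 X0.0 Y7.0
G1 X0.0 Y0.0
; layer 8
G0 Z26.0
G0 X0.0 Y0.0
G1 X23.0 Y0.0
G1 X23.0 Y7.0
G1 X0.0 Y7.0
G1 X0.0 Y0.0
M2 ; end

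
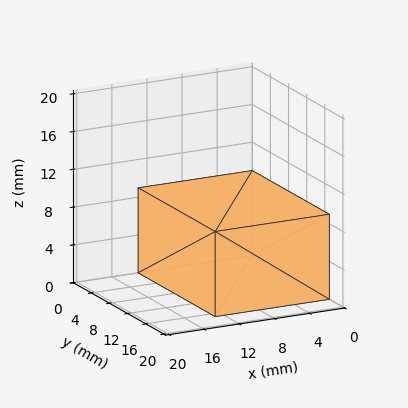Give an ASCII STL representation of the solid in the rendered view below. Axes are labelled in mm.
Reading the render: the shape is a rectangular box, roughly 13 × 17 mm footprint and 9 mm tall (dimensions read to the nearest mm from the axis ticks). For the STL, each face is triangulated and given an outward normal.

solid part
  facet normal 0.0000 0.0000 -1.0000
    outer loop
      vertex 13.0 17.0 0.0
      vertex 13.0 0.0 0.0
      vertex 0.0 0.0 0.0
    endloop
  endfacet
  facet normal 0.0000 0.0000 -1.0000
    outer loop
      vertex 0.0 17.0 0.0
      vertex 13.0 17.0 0.0
      vertex 0.0 0.0 0.0
    endloop
  endfacet
  facet normal 0.0000 0.0000 1.0000
    outer loop
      vertex 0.0 0.0 9.0
      vertex 13.0 0.0 9.0
      vertex 13.0 17.0 9.0
    endloop
  endfacet
  facet normal 0.0000 0.0000 1.0000
    outer loop
      vertex 0.0 0.0 9.0
      vertex 13.0 17.0 9.0
      vertex 0.0 17.0 9.0
    endloop
  endfacet
  facet normal 0.0000 -1.0000 0.0000
    outer loop
      vertex 0.0 0.0 0.0
      vertex 13.0 0.0 0.0
      vertex 13.0 0.0 9.0
    endloop
  endfacet
  facet normal 0.0000 -1.0000 0.0000
    outer loop
      vertex 0.0 0.0 0.0
      vertex 13.0 0.0 9.0
      vertex 0.0 0.0 9.0
    endloop
  endfacet
  facet normal 0.0000 1.0000 0.0000
    outer loop
      vertex 13.0 17.0 9.0
      vertex 13.0 17.0 0.0
      vertex 0.0 17.0 0.0
    endloop
  endfacet
  facet normal 0.0000 1.0000 0.0000
    outer loop
      vertex 0.0 17.0 9.0
      vertex 13.0 17.0 9.0
      vertex 0.0 17.0 0.0
    endloop
  endfacet
  facet normal -1.0000 0.0000 0.0000
    outer loop
      vertex 0.0 17.0 9.0
      vertex 0.0 17.0 0.0
      vertex 0.0 0.0 0.0
    endloop
  endfacet
  facet normal -1.0000 0.0000 0.0000
    outer loop
      vertex 0.0 0.0 9.0
      vertex 0.0 17.0 9.0
      vertex 0.0 0.0 0.0
    endloop
  endfacet
  facet normal 1.0000 0.0000 0.0000
    outer loop
      vertex 13.0 0.0 0.0
      vertex 13.0 17.0 0.0
      vertex 13.0 17.0 9.0
    endloop
  endfacet
  facet normal 1.0000 0.0000 0.0000
    outer loop
      vertex 13.0 0.0 0.0
      vertex 13.0 17.0 9.0
      vertex 13.0 0.0 9.0
    endloop
  endfacet
endsolid part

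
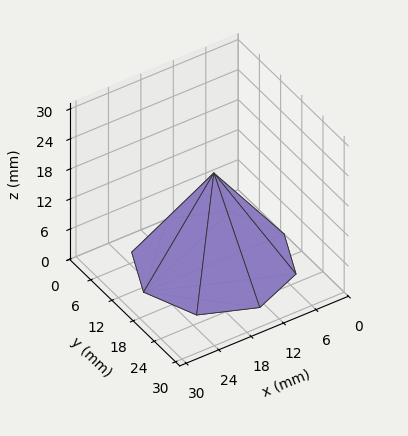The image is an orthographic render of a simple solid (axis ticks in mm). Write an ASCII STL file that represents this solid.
Reading the render: the shape is a regular 8-sided pyramid, base circumscribed radius ≈ 13 mm, apex at z ≈ 18 mm (dimensions read to the nearest mm from the axis ticks). For the STL, each face is triangulated and given an outward normal.

solid part
  facet normal 0.0000 0.0000 -1.0000
    outer loop
      vertex 13.00 26.00 0.00
      vertex 22.19 22.19 0.00
      vertex 26.00 13.00 0.00
    endloop
  endfacet
  facet normal 0.0000 0.0000 -1.0000
    outer loop
      vertex 3.81 22.19 0.00
      vertex 13.00 26.00 0.00
      vertex 26.00 13.00 0.00
    endloop
  endfacet
  facet normal 0.0000 0.0000 -1.0000
    outer loop
      vertex 0.00 13.00 0.00
      vertex 3.81 22.19 0.00
      vertex 26.00 13.00 0.00
    endloop
  endfacet
  facet normal 0.0000 0.0000 -1.0000
    outer loop
      vertex 3.81 3.81 0.00
      vertex 0.00 13.00 0.00
      vertex 26.00 13.00 0.00
    endloop
  endfacet
  facet normal 0.0000 0.0000 -1.0000
    outer loop
      vertex 13.00 0.00 0.00
      vertex 3.81 3.81 0.00
      vertex 26.00 13.00 0.00
    endloop
  endfacet
  facet normal 0.0000 0.0000 -1.0000
    outer loop
      vertex 22.19 3.81 0.00
      vertex 13.00 0.00 0.00
      vertex 26.00 13.00 0.00
    endloop
  endfacet
  facet normal 0.7684 0.3186 0.5550
    outer loop
      vertex 26.00 13.00 0.00
      vertex 22.19 22.19 0.00
      vertex 13.00 13.00 18.00
    endloop
  endfacet
  facet normal 0.3186 0.7684 0.5550
    outer loop
      vertex 22.19 22.19 0.00
      vertex 13.00 26.00 0.00
      vertex 13.00 13.00 18.00
    endloop
  endfacet
  facet normal -0.3186 0.7684 0.5550
    outer loop
      vertex 13.00 26.00 0.00
      vertex 3.81 22.19 0.00
      vertex 13.00 13.00 18.00
    endloop
  endfacet
  facet normal -0.7684 0.3186 0.5550
    outer loop
      vertex 3.81 22.19 0.00
      vertex 0.00 13.00 0.00
      vertex 13.00 13.00 18.00
    endloop
  endfacet
  facet normal -0.7684 -0.3186 0.5550
    outer loop
      vertex 0.00 13.00 0.00
      vertex 3.81 3.81 0.00
      vertex 13.00 13.00 18.00
    endloop
  endfacet
  facet normal -0.3186 -0.7684 0.5550
    outer loop
      vertex 3.81 3.81 0.00
      vertex 13.00 0.00 0.00
      vertex 13.00 13.00 18.00
    endloop
  endfacet
  facet normal 0.3186 -0.7684 0.5550
    outer loop
      vertex 13.00 0.00 0.00
      vertex 22.19 3.81 0.00
      vertex 13.00 13.00 18.00
    endloop
  endfacet
  facet normal 0.7684 -0.3186 0.5550
    outer loop
      vertex 22.19 3.81 0.00
      vertex 26.00 13.00 0.00
      vertex 13.00 13.00 18.00
    endloop
  endfacet
endsolid part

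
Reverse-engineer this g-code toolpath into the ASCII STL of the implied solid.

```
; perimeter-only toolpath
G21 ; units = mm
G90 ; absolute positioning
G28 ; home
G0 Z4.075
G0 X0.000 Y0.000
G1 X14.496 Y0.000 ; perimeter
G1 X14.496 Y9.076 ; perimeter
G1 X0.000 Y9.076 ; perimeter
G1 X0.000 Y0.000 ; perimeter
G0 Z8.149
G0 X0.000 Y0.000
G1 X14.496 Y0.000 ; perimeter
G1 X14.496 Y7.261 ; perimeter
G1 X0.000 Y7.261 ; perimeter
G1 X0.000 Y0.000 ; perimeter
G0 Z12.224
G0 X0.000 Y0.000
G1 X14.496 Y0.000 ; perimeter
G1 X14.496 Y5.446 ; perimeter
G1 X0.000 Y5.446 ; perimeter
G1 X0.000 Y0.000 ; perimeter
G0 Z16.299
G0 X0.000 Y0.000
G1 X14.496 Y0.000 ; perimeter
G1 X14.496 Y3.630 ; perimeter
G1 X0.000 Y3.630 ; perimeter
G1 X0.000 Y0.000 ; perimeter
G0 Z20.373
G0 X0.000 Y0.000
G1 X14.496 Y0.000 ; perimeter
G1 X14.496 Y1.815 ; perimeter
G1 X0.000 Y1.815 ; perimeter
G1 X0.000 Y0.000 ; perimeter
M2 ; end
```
solid part
  facet normal 0.0000 0.0000 -1.0000
    outer loop
      vertex 14.496 10.891 0.000
      vertex 14.496 0.000 0.000
      vertex 0.000 0.000 0.000
    endloop
  endfacet
  facet normal 0.0000 0.0000 -1.0000
    outer loop
      vertex 0.000 10.891 0.000
      vertex 14.496 10.891 0.000
      vertex 0.000 0.000 0.000
    endloop
  endfacet
  facet normal 0.0000 -1.0000 0.0000
    outer loop
      vertex 0.000 0.000 0.000
      vertex 14.496 0.000 0.000
      vertex 14.496 0.000 24.448
    endloop
  endfacet
  facet normal 0.0000 -1.0000 0.0000
    outer loop
      vertex 0.000 0.000 0.000
      vertex 14.496 0.000 24.448
      vertex 0.000 0.000 24.448
    endloop
  endfacet
  facet normal 0.0000 0.9135 0.4069
    outer loop
      vertex 0.000 0.000 24.448
      vertex 14.496 0.000 24.448
      vertex 14.496 10.891 0.000
    endloop
  endfacet
  facet normal 0.0000 0.9135 0.4069
    outer loop
      vertex 0.000 0.000 24.448
      vertex 14.496 10.891 0.000
      vertex 0.000 10.891 0.000
    endloop
  endfacet
  facet normal -1.0000 0.0000 0.0000
    outer loop
      vertex 0.000 0.000 24.448
      vertex 0.000 10.891 0.000
      vertex 0.000 0.000 0.000
    endloop
  endfacet
  facet normal 1.0000 0.0000 0.0000
    outer loop
      vertex 14.496 0.000 0.000
      vertex 14.496 10.891 0.000
      vertex 14.496 0.000 24.448
    endloop
  endfacet
endsolid part

The G0 Z moves step by Δz≈4.075 mm. The G1 loops shrink linearly with z, so the solid tapers from its base footprint up to z≈24.4. Closing with a flat bottom cap and the tapered top and triangulating gives 8 facets — a wedge (ramp): 14.5 × 10.9 mm base, rising to 24.4 mm along the y=0 edge and sloping linearly to z=0 at y=10.9.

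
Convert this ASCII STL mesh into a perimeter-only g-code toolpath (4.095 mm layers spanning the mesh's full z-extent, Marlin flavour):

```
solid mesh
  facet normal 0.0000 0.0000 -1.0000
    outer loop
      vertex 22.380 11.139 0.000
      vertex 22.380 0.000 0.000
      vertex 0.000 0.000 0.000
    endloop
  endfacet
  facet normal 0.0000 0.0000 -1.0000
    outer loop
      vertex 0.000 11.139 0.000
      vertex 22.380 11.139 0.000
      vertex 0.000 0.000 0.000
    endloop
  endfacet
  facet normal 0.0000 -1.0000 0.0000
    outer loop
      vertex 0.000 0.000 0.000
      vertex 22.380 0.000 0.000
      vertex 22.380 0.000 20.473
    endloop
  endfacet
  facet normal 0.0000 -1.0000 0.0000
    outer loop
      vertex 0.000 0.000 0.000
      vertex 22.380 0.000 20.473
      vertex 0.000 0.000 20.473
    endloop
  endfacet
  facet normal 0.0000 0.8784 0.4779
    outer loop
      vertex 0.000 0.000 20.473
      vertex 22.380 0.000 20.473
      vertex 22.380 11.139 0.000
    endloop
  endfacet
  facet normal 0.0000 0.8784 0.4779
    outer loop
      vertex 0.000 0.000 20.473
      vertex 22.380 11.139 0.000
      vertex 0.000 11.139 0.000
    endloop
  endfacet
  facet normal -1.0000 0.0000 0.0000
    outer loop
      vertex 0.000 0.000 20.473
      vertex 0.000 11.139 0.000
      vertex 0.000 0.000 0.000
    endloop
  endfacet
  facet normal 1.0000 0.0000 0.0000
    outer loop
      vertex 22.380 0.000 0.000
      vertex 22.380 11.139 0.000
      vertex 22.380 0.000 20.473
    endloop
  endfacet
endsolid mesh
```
; perimeter-only toolpath
G21 ; units = mm
G90 ; absolute positioning
G28 ; home
; layer 1
G0 Z4.095
G0 X0.000 Y0.000
G1 X22.380 Y0.000
G1 X22.380 Y8.911
G1 X0.000 Y8.911
G1 X0.000 Y0.000
; layer 2
G0 Z8.189
G0 X0.000 Y0.000
G1 X22.380 Y0.000
G1 X22.380 Y6.683
G1 X0.000 Y6.683
G1 X0.000 Y0.000
; layer 3
G0 Z12.284
G0 X0.000 Y0.000
G1 X22.380 Y0.000
G1 X22.380 Y4.456
G1 X0.000 Y4.456
G1 X0.000 Y0.000
; layer 4
G0 Z16.378
G0 X0.000 Y0.000
G1 X22.380 Y0.000
G1 X22.380 Y2.228
G1 X0.000 Y2.228
G1 X0.000 Y0.000
M2 ; end

The solid is a wedge (ramp): 22.4 × 11.1 mm base, rising to 20.5 mm along the y=0 edge and sloping linearly to z=0 at y=11.1. Slicing at Δz = 4.095 mm — 5 equal slices spanning the solid's height, so layer i sits at z = i·h/5 — gives 4 non-empty perimeters. Each is a 4-segment closed polygon; G0 lifts to the layer z and rapids to the start vertex, then G1 traces the edges. The cross-section shrinks linearly with z (the slice at the apex is degenerate and omitted).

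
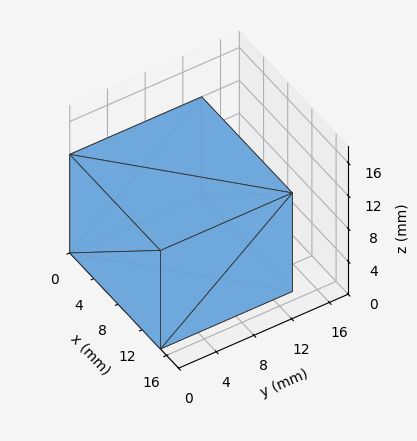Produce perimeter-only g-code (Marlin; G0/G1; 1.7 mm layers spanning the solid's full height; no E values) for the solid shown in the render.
Reading the render: the shape is a rectangular box, roughly 15 × 14 mm footprint and 12 mm tall (dimensions read to the nearest mm from the axis ticks). For the g-code, the solid's height is divided into equal slices at the stated Δz and each level perimeter traced with G1 moves after a G0 lift.

; perimeter-only toolpath
G21 ; units = mm
G90 ; absolute positioning
G28 ; home
; layer 1
G0 Z1.7
G0 X0.0 Y0.0
G1 X15.0 Y0.0
G1 X15.0 Y14.0
G1 X0.0 Y14.0
G1 X0.0 Y0.0
; layer 2
G0 Z3.4
G0 X0.0 Y0.0
G1 X15.0 Y0.0
G1 X15.0 Y14.0
G1 X0.0 Y14.0
G1 X0.0 Y0.0
; layer 3
G0 Z5.1
G0 X0.0 Y0.0
G1 X15.0 Y0.0
G1 X15.0 Y14.0
G1 X0.0 Y14.0
G1 X0.0 Y0.0
; layer 4
G0 Z6.9
G0 X0.0 Y0.0
G1 X15.0 Y0.0
G1 X15.0 Y14.0
G1 X0.0 Y14.0
G1 X0.0 Y0.0
; layer 5
G0 Z8.6
G0 X0.0 Y0.0
G1 X15.0 Y0.0
G1 X15.0 Y14.0
G1 X0.0 Y14.0
G1 X0.0 Y0.0
; layer 6
G0 Z10.3
G0 X0.0 Y0.0
G1 X15.0 Y0.0
G1 X15.0 Y14.0
G1 X0.0 Y14.0
G1 X0.0 Y0.0
; layer 7
G0 Z12.0
G0 X0.0 Y0.0
G1 X15.0 Y0.0
G1 X15.0 Y14.0
G1 X0.0 Y14.0
G1 X0.0 Y0.0
M2 ; end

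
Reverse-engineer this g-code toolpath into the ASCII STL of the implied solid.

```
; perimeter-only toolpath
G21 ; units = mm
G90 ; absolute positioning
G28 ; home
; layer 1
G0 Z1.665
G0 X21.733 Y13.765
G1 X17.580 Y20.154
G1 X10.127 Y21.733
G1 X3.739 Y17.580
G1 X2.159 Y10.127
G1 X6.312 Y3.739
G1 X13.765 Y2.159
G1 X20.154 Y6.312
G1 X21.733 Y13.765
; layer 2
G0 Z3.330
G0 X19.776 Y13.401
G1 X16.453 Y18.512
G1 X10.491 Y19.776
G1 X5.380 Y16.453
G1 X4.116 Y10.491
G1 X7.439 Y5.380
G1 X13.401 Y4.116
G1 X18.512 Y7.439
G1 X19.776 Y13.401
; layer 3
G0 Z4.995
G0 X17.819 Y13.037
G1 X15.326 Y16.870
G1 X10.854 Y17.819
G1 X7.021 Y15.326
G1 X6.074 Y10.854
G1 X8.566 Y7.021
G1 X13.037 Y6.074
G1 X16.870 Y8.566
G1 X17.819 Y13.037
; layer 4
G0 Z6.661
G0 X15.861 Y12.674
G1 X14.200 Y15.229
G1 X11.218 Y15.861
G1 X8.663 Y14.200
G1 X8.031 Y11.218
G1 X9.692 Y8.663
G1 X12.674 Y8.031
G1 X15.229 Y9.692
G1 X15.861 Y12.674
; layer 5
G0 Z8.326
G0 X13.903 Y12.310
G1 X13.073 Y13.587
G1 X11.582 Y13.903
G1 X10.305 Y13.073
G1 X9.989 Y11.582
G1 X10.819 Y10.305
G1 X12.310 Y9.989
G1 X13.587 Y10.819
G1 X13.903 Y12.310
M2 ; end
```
solid part
  facet normal 0.0000 0.0000 -1.0000
    outer loop
      vertex 9.763 23.691 0.000
      vertex 18.707 21.795 0.000
      vertex 23.691 14.129 0.000
    endloop
  endfacet
  facet normal 0.0000 0.0000 -1.0000
    outer loop
      vertex 2.097 18.707 0.000
      vertex 9.763 23.691 0.000
      vertex 23.691 14.129 0.000
    endloop
  endfacet
  facet normal 0.0000 0.0000 -1.0000
    outer loop
      vertex 0.201 9.763 0.000
      vertex 2.097 18.707 0.000
      vertex 23.691 14.129 0.000
    endloop
  endfacet
  facet normal 0.0000 0.0000 -1.0000
    outer loop
      vertex 5.185 2.097 0.000
      vertex 0.201 9.763 0.000
      vertex 23.691 14.129 0.000
    endloop
  endfacet
  facet normal 0.0000 0.0000 -1.0000
    outer loop
      vertex 14.129 0.201 0.000
      vertex 5.185 2.097 0.000
      vertex 23.691 14.129 0.000
    endloop
  endfacet
  facet normal 0.0000 0.0000 -1.0000
    outer loop
      vertex 21.795 5.185 0.000
      vertex 14.129 0.201 0.000
      vertex 23.691 14.129 0.000
    endloop
  endfacet
  facet normal 0.5627 0.3658 0.7414
    outer loop
      vertex 23.691 14.129 0.000
      vertex 18.707 21.795 0.000
      vertex 11.946 11.946 9.991
    endloop
  endfacet
  facet normal 0.1392 0.6565 0.7414
    outer loop
      vertex 18.707 21.795 0.000
      vertex 9.763 23.691 0.000
      vertex 11.946 11.946 9.991
    endloop
  endfacet
  facet normal -0.3658 0.5627 0.7414
    outer loop
      vertex 9.763 23.691 0.000
      vertex 2.097 18.707 0.000
      vertex 11.946 11.946 9.991
    endloop
  endfacet
  facet normal -0.6565 0.1392 0.7414
    outer loop
      vertex 2.097 18.707 0.000
      vertex 0.201 9.763 0.000
      vertex 11.946 11.946 9.991
    endloop
  endfacet
  facet normal -0.5627 -0.3658 0.7414
    outer loop
      vertex 0.201 9.763 0.000
      vertex 5.185 2.097 0.000
      vertex 11.946 11.946 9.991
    endloop
  endfacet
  facet normal -0.1392 -0.6565 0.7414
    outer loop
      vertex 5.185 2.097 0.000
      vertex 14.129 0.201 0.000
      vertex 11.946 11.946 9.991
    endloop
  endfacet
  facet normal 0.3658 -0.5627 0.7414
    outer loop
      vertex 14.129 0.201 0.000
      vertex 21.795 5.185 0.000
      vertex 11.946 11.946 9.991
    endloop
  endfacet
  facet normal 0.6565 -0.1392 0.7414
    outer loop
      vertex 21.795 5.185 0.000
      vertex 23.691 14.129 0.000
      vertex 11.946 11.946 9.991
    endloop
  endfacet
endsolid part

The G0 Z moves step by Δz≈1.665 mm. The G1 loops shrink linearly with z, so the solid tapers from its base footprint up to z≈9.99. Closing with a flat bottom cap and the tapered top and triangulating gives 14 facets — a regular 8-sided pyramid, base circumscribed radius ≈ 11.9 mm, apex at z ≈ 9.99 mm.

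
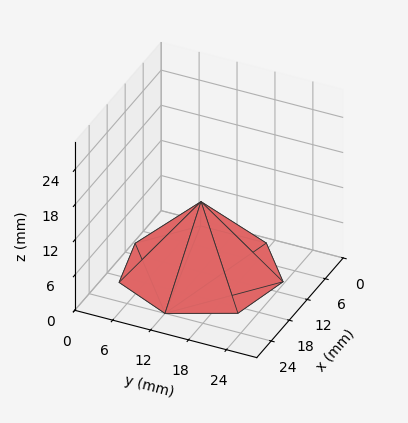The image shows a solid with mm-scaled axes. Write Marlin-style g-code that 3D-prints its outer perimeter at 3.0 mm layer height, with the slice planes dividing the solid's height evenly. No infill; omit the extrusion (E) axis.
Reading the render: the shape is a regular 7-sided pyramid, base circumscribed radius ≈ 12 mm, apex at z ≈ 12 mm (dimensions read to the nearest mm from the axis ticks). For the g-code, the solid's height is divided into equal slices at the stated Δz and each level perimeter traced with G1 moves after a G0 lift.

; perimeter-only toolpath
G21 ; units = mm
G90 ; absolute positioning
G28 ; home
; layer 1
G0 Z3.0
G0 X21.0 Y12.0
G1 X17.6 Y19.0
G1 X10.0 Y20.8
G1 X3.9 Y15.9
G1 X3.9 Y8.1
G1 X10.0 Y3.2
G1 X17.6 Y5.0
G1 X21.0 Y12.0
; layer 2
G0 Z6.0
G0 X18.0 Y12.0
G1 X15.8 Y16.7
G1 X10.7 Y17.9
G1 X6.6 Y14.6
G1 X6.6 Y9.4
G1 X10.7 Y6.2
G1 X15.8 Y7.3
G1 X18.0 Y12.0
; layer 3
G0 Z9.0
G0 X15.0 Y12.0
G1 X13.9 Y14.3
G1 X11.3 Y14.9
G1 X9.3 Y13.3
G1 X9.3 Y10.7
G1 X11.3 Y9.1
G1 X13.9 Y9.7
G1 X15.0 Y12.0
M2 ; end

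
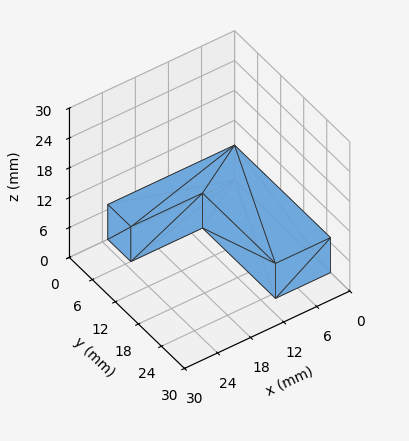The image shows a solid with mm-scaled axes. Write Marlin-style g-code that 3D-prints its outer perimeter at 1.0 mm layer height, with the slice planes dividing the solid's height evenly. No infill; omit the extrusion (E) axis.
Reading the render: the shape is an L-shaped prism: outer 23 × 25 mm, arm thicknesses ≈ 6 mm (horizontal) and 10 mm (vertical), extruded 7 mm in z (dimensions read to the nearest mm from the axis ticks). For the g-code, the solid's height is divided into equal slices at the stated Δz and each level perimeter traced with G1 moves after a G0 lift.

; perimeter-only toolpath
G21 ; units = mm
G90 ; absolute positioning
G28 ; home
; layer 1
G0 Z1.0
G0 X0.0 Y0.0
G1 X23.0 Y0.0
G1 X23.0 Y6.0
G1 X10.0 Y6.0
G1 X10.0 Y25.0
G1 X0.0 Y25.0
G1 X0.0 Y0.0
; layer 2
G0 Z2.0
G0 X0.0 Y0.0
G1 X23.0 Y0.0
G1 X23.0 Y6.0
G1 X10.0 Y6.0
G1 X10.0 Y25.0
G1 X0.0 Y25.0
G1 X0.0 Y0.0
; layer 3
G0 Z3.0
G0 X0.0 Y0.0
G1 X23.0 Y0.0
G1 X23.0 Y6.0
G1 X10.0 Y6.0
G1 X10.0 Y25.0
G1 X0.0 Y25.0
G1 X0.0 Y0.0
; layer 4
G0 Z4.0
G0 X0.0 Y0.0
G1 X23.0 Y0.0
G1 X23.0 Y6.0
G1 X10.0 Y6.0
G1 X10.0 Y25.0
G1 X0.0 Y25.0
G1 X0.0 Y0.0
; layer 5
G0 Z5.0
G0 X0.0 Y0.0
G1 X23.0 Y0.0
G1 X23.0 Y6.0
G1 X10.0 Y6.0
G1 X10.0 Y25.0
G1 X0.0 Y25.0
G1 X0.0 Y0.0
; layer 6
G0 Z6.0
G0 X0.0 Y0.0
G1 X23.0 Y0.0
G1 X23.0 Y6.0
G1 X10.0 Y6.0
G1 X10.0 Y25.0
G1 X0.0 Y25.0
G1 X0.0 Y0.0
; layer 7
G0 Z7.0
G0 X0.0 Y0.0
G1 X23.0 Y0.0
G1 X23.0 Y6.0
G1 X10.0 Y6.0
G1 X10.0 Y25.0
G1 X0.0 Y25.0
G1 X0.0 Y0.0
M2 ; end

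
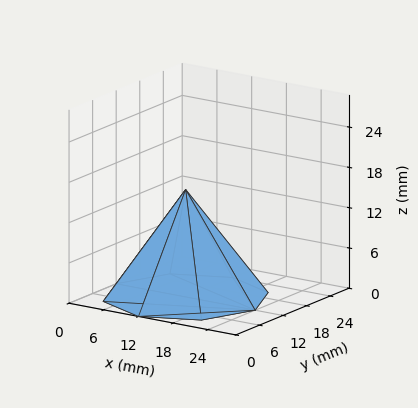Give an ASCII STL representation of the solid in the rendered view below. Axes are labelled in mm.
Reading the render: the shape is a regular 8-sided pyramid, base circumscribed radius ≈ 12 mm, apex at z ≈ 16 mm (dimensions read to the nearest mm from the axis ticks). For the STL, each face is triangulated and given an outward normal.

solid part
  facet normal 0.0000 0.0000 -1.0000
    outer loop
      vertex 12.000 24.000 0.000
      vertex 20.485 20.485 0.000
      vertex 24.000 12.000 0.000
    endloop
  endfacet
  facet normal 0.0000 0.0000 -1.0000
    outer loop
      vertex 3.515 20.485 0.000
      vertex 12.000 24.000 0.000
      vertex 24.000 12.000 0.000
    endloop
  endfacet
  facet normal 0.0000 0.0000 -1.0000
    outer loop
      vertex 0.000 12.000 0.000
      vertex 3.515 20.485 0.000
      vertex 24.000 12.000 0.000
    endloop
  endfacet
  facet normal 0.0000 0.0000 -1.0000
    outer loop
      vertex 3.515 3.515 0.000
      vertex 0.000 12.000 0.000
      vertex 24.000 12.000 0.000
    endloop
  endfacet
  facet normal 0.0000 0.0000 -1.0000
    outer loop
      vertex 12.000 0.000 0.000
      vertex 3.515 3.515 0.000
      vertex 24.000 12.000 0.000
    endloop
  endfacet
  facet normal 0.0000 0.0000 -1.0000
    outer loop
      vertex 20.485 3.515 0.000
      vertex 12.000 0.000 0.000
      vertex 24.000 12.000 0.000
    endloop
  endfacet
  facet normal 0.7594 0.3146 0.5695
    outer loop
      vertex 24.000 12.000 0.000
      vertex 20.485 20.485 0.000
      vertex 12.000 12.000 16.000
    endloop
  endfacet
  facet normal 0.3146 0.7594 0.5695
    outer loop
      vertex 20.485 20.485 0.000
      vertex 12.000 24.000 0.000
      vertex 12.000 12.000 16.000
    endloop
  endfacet
  facet normal -0.3146 0.7594 0.5695
    outer loop
      vertex 12.000 24.000 0.000
      vertex 3.515 20.485 0.000
      vertex 12.000 12.000 16.000
    endloop
  endfacet
  facet normal -0.7594 0.3146 0.5695
    outer loop
      vertex 3.515 20.485 0.000
      vertex 0.000 12.000 0.000
      vertex 12.000 12.000 16.000
    endloop
  endfacet
  facet normal -0.7594 -0.3146 0.5695
    outer loop
      vertex 0.000 12.000 0.000
      vertex 3.515 3.515 0.000
      vertex 12.000 12.000 16.000
    endloop
  endfacet
  facet normal -0.3146 -0.7594 0.5695
    outer loop
      vertex 3.515 3.515 0.000
      vertex 12.000 0.000 0.000
      vertex 12.000 12.000 16.000
    endloop
  endfacet
  facet normal 0.3146 -0.7594 0.5695
    outer loop
      vertex 12.000 0.000 0.000
      vertex 20.485 3.515 0.000
      vertex 12.000 12.000 16.000
    endloop
  endfacet
  facet normal 0.7594 -0.3146 0.5695
    outer loop
      vertex 20.485 3.515 0.000
      vertex 24.000 12.000 0.000
      vertex 12.000 12.000 16.000
    endloop
  endfacet
endsolid part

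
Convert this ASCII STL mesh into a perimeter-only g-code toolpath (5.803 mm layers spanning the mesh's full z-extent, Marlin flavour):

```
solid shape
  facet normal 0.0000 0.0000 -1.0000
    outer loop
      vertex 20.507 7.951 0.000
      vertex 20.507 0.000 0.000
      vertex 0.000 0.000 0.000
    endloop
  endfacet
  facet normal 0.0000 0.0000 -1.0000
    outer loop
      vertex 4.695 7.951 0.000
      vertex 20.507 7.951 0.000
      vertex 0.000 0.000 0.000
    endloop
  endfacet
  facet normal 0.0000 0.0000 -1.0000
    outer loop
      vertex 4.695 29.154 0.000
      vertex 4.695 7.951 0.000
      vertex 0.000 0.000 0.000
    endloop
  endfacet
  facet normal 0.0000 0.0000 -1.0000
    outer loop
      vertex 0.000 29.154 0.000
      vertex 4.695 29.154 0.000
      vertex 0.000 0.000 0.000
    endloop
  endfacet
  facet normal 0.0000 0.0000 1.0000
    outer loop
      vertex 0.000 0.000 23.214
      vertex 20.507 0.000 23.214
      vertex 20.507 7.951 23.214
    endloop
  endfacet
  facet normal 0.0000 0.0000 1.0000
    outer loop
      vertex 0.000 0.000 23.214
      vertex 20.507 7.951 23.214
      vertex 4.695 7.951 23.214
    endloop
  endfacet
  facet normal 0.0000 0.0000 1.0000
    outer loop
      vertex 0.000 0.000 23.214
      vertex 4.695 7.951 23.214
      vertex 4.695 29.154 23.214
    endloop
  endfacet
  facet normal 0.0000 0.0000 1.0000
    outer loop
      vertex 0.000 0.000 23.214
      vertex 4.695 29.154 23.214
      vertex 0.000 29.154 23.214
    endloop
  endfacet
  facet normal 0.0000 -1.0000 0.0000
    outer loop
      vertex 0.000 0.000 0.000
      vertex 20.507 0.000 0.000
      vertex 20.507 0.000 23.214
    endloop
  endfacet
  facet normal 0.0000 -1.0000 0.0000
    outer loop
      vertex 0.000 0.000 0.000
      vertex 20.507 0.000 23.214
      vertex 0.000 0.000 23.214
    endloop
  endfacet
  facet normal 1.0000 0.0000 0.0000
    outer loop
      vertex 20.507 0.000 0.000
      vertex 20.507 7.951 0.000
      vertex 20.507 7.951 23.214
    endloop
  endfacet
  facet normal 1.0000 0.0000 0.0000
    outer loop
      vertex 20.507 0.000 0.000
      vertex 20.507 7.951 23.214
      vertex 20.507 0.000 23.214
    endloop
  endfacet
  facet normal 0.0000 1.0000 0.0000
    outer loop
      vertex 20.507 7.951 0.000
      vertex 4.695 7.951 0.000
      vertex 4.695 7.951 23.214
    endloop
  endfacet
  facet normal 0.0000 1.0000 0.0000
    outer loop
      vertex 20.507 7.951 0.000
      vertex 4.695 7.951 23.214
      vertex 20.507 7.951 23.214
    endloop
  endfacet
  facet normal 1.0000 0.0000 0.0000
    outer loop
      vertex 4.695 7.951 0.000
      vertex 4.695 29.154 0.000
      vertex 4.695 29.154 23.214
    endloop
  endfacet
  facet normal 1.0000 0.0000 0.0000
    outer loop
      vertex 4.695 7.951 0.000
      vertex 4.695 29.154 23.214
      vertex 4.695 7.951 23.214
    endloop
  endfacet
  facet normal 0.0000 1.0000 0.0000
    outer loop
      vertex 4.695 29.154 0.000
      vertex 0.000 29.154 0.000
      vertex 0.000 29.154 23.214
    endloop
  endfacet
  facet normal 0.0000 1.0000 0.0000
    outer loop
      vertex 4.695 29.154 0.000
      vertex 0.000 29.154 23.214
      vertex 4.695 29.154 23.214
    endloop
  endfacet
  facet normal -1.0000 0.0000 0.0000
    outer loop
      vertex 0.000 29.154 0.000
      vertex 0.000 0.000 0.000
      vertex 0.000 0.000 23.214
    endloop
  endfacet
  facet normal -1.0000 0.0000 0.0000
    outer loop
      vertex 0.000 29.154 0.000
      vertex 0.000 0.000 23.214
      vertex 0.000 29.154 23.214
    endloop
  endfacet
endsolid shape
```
; perimeter-only toolpath
G21 ; units = mm
G90 ; absolute positioning
G28 ; home
; layer 1
G0 Z5.803
G0 X0.000 Y0.000
G1 X20.507 Y0.000
G1 X20.507 Y7.951
G1 X4.695 Y7.951
G1 X4.695 Y29.154
G1 X0.000 Y29.154
G1 X0.000 Y0.000
; layer 2
G0 Z11.607
G0 X0.000 Y0.000
G1 X20.507 Y0.000
G1 X20.507 Y7.951
G1 X4.695 Y7.951
G1 X4.695 Y29.154
G1 X0.000 Y29.154
G1 X0.000 Y0.000
; layer 3
G0 Z17.410
G0 X0.000 Y0.000
G1 X20.507 Y0.000
G1 X20.507 Y7.951
G1 X4.695 Y7.951
G1 X4.695 Y29.154
G1 X0.000 Y29.154
G1 X0.000 Y0.000
; layer 4
G0 Z23.214
G0 X0.000 Y0.000
G1 X20.507 Y0.000
G1 X20.507 Y7.951
G1 X4.695 Y7.951
G1 X4.695 Y29.154
G1 X0.000 Y29.154
G1 X0.000 Y0.000
M2 ; end

The solid is an L-shaped prism: outer 20.5 × 29.2 mm, arm thicknesses ≈ 7.95 mm (horizontal) and 4.7 mm (vertical), extruded 23.2 mm in z. Slicing at Δz = 5.803 mm — 4 equal slices spanning the solid's height, so layer i sits at z = i·h/4 — gives 4 non-empty perimeters. Each is a 6-segment closed polygon; G0 lifts to the layer z and rapids to the start vertex, then G1 traces the edges.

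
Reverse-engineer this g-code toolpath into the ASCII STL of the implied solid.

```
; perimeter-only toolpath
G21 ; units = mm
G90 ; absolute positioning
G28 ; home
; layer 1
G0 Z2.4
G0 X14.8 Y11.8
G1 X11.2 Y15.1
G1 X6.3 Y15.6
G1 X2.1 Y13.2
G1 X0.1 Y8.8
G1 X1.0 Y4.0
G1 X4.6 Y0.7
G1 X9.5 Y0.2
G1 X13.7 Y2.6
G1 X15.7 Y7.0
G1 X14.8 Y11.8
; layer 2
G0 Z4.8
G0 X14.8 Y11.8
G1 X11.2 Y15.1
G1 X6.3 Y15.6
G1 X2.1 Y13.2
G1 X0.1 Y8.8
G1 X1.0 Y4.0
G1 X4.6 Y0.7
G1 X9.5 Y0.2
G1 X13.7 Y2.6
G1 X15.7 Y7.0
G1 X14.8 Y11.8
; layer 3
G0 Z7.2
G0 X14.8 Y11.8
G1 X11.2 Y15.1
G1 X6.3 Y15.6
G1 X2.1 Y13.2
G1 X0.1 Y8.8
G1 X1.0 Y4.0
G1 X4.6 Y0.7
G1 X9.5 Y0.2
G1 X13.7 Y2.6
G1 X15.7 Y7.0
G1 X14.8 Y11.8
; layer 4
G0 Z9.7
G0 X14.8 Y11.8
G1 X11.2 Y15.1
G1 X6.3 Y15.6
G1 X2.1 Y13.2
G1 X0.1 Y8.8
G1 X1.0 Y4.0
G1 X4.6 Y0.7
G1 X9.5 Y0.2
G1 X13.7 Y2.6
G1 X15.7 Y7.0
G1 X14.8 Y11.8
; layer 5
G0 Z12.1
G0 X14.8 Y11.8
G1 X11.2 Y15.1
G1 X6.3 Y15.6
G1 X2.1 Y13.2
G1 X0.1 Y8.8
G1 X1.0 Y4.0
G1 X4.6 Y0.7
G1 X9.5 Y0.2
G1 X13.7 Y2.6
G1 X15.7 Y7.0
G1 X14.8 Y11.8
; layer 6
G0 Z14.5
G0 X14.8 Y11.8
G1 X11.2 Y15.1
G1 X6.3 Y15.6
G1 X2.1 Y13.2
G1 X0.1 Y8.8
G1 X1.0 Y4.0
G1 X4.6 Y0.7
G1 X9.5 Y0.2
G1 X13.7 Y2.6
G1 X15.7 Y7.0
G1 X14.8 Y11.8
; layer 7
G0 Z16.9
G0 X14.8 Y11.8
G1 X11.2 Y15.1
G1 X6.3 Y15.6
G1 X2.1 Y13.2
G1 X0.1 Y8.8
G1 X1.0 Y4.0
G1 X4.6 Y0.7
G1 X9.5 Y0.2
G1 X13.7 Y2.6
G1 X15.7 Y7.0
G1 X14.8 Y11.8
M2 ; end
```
solid part
  facet normal 0.0000 0.0000 -1.0000
    outer loop
      vertex 6.3 15.6 0.0
      vertex 11.2 15.1 0.0
      vertex 14.8 11.8 0.0
    endloop
  endfacet
  facet normal 0.0000 0.0000 -1.0000
    outer loop
      vertex 2.1 13.2 0.0
      vertex 6.3 15.6 0.0
      vertex 14.8 11.8 0.0
    endloop
  endfacet
  facet normal 0.0000 0.0000 -1.0000
    outer loop
      vertex 0.1 8.8 0.0
      vertex 2.1 13.2 0.0
      vertex 14.8 11.8 0.0
    endloop
  endfacet
  facet normal 0.0000 0.0000 -1.0000
    outer loop
      vertex 1.0 4.0 0.0
      vertex 0.1 8.8 0.0
      vertex 14.8 11.8 0.0
    endloop
  endfacet
  facet normal 0.0000 0.0000 -1.0000
    outer loop
      vertex 4.6 0.7 0.0
      vertex 1.0 4.0 0.0
      vertex 14.8 11.8 0.0
    endloop
  endfacet
  facet normal 0.0000 0.0000 -1.0000
    outer loop
      vertex 9.5 0.2 0.0
      vertex 4.6 0.7 0.0
      vertex 14.8 11.8 0.0
    endloop
  endfacet
  facet normal 0.0000 0.0000 -1.0000
    outer loop
      vertex 13.7 2.6 0.0
      vertex 9.5 0.2 0.0
      vertex 14.8 11.8 0.0
    endloop
  endfacet
  facet normal 0.0000 0.0000 -1.0000
    outer loop
      vertex 15.7 7.0 0.0
      vertex 13.7 2.6 0.0
      vertex 14.8 11.8 0.0
    endloop
  endfacet
  facet normal 0.0000 0.0000 1.0000
    outer loop
      vertex 14.8 11.8 16.9
      vertex 11.2 15.1 16.9
      vertex 6.3 15.6 16.9
    endloop
  endfacet
  facet normal 0.0000 0.0000 1.0000
    outer loop
      vertex 14.8 11.8 16.9
      vertex 6.3 15.6 16.9
      vertex 2.1 13.2 16.9
    endloop
  endfacet
  facet normal 0.0000 0.0000 1.0000
    outer loop
      vertex 14.8 11.8 16.9
      vertex 2.1 13.2 16.9
      vertex 0.1 8.8 16.9
    endloop
  endfacet
  facet normal 0.0000 0.0000 1.0000
    outer loop
      vertex 14.8 11.8 16.9
      vertex 0.1 8.8 16.9
      vertex 1.0 4.0 16.9
    endloop
  endfacet
  facet normal 0.0000 0.0000 1.0000
    outer loop
      vertex 14.8 11.8 16.9
      vertex 1.0 4.0 16.9
      vertex 4.6 0.7 16.9
    endloop
  endfacet
  facet normal 0.0000 0.0000 1.0000
    outer loop
      vertex 14.8 11.8 16.9
      vertex 4.6 0.7 16.9
      vertex 9.5 0.2 16.9
    endloop
  endfacet
  facet normal 0.0000 0.0000 1.0000
    outer loop
      vertex 14.8 11.8 16.9
      vertex 9.5 0.2 16.9
      vertex 13.7 2.6 16.9
    endloop
  endfacet
  facet normal 0.0000 0.0000 1.0000
    outer loop
      vertex 14.8 11.8 16.9
      vertex 13.7 2.6 16.9
      vertex 15.7 7.0 16.9
    endloop
  endfacet
  facet normal 0.6757 0.7372 0.0000
    outer loop
      vertex 14.8 11.8 0.0
      vertex 11.2 15.1 0.0
      vertex 11.2 15.1 16.9
    endloop
  endfacet
  facet normal 0.6757 0.7372 0.0000
    outer loop
      vertex 14.8 11.8 0.0
      vertex 11.2 15.1 16.9
      vertex 14.8 11.8 16.9
    endloop
  endfacet
  facet normal 0.1015 0.9948 0.0000
    outer loop
      vertex 11.2 15.1 0.0
      vertex 6.3 15.6 0.0
      vertex 6.3 15.6 16.9
    endloop
  endfacet
  facet normal 0.1015 0.9948 0.0000
    outer loop
      vertex 11.2 15.1 0.0
      vertex 6.3 15.6 16.9
      vertex 11.2 15.1 16.9
    endloop
  endfacet
  facet normal -0.4961 0.8682 0.0000
    outer loop
      vertex 6.3 15.6 0.0
      vertex 2.1 13.2 0.0
      vertex 2.1 13.2 16.9
    endloop
  endfacet
  facet normal -0.4961 0.8682 0.0000
    outer loop
      vertex 6.3 15.6 0.0
      vertex 2.1 13.2 16.9
      vertex 6.3 15.6 16.9
    endloop
  endfacet
  facet normal -0.9104 0.4138 0.0000
    outer loop
      vertex 2.1 13.2 0.0
      vertex 0.1 8.8 0.0
      vertex 0.1 8.8 16.9
    endloop
  endfacet
  facet normal -0.9104 0.4138 0.0000
    outer loop
      vertex 2.1 13.2 0.0
      vertex 0.1 8.8 16.9
      vertex 2.1 13.2 16.9
    endloop
  endfacet
  facet normal -0.9829 -0.1843 0.0000
    outer loop
      vertex 0.1 8.8 0.0
      vertex 1.0 4.0 0.0
      vertex 1.0 4.0 16.9
    endloop
  endfacet
  facet normal -0.9829 -0.1843 0.0000
    outer loop
      vertex 0.1 8.8 0.0
      vertex 1.0 4.0 16.9
      vertex 0.1 8.8 16.9
    endloop
  endfacet
  facet normal -0.6757 -0.7372 0.0000
    outer loop
      vertex 1.0 4.0 0.0
      vertex 4.6 0.7 0.0
      vertex 4.6 0.7 16.9
    endloop
  endfacet
  facet normal -0.6757 -0.7372 0.0000
    outer loop
      vertex 1.0 4.0 0.0
      vertex 4.6 0.7 16.9
      vertex 1.0 4.0 16.9
    endloop
  endfacet
  facet normal -0.1015 -0.9948 0.0000
    outer loop
      vertex 4.6 0.7 0.0
      vertex 9.5 0.2 0.0
      vertex 9.5 0.2 16.9
    endloop
  endfacet
  facet normal -0.1015 -0.9948 0.0000
    outer loop
      vertex 4.6 0.7 0.0
      vertex 9.5 0.2 16.9
      vertex 4.6 0.7 16.9
    endloop
  endfacet
  facet normal 0.4961 -0.8682 0.0000
    outer loop
      vertex 9.5 0.2 0.0
      vertex 13.7 2.6 0.0
      vertex 13.7 2.6 16.9
    endloop
  endfacet
  facet normal 0.4961 -0.8682 0.0000
    outer loop
      vertex 9.5 0.2 0.0
      vertex 13.7 2.6 16.9
      vertex 9.5 0.2 16.9
    endloop
  endfacet
  facet normal 0.9104 -0.4138 0.0000
    outer loop
      vertex 13.7 2.6 0.0
      vertex 15.7 7.0 0.0
      vertex 15.7 7.0 16.9
    endloop
  endfacet
  facet normal 0.9104 -0.4138 0.0000
    outer loop
      vertex 13.7 2.6 0.0
      vertex 15.7 7.0 16.9
      vertex 13.7 2.6 16.9
    endloop
  endfacet
  facet normal 0.9829 0.1843 0.0000
    outer loop
      vertex 15.7 7.0 0.0
      vertex 14.8 11.8 0.0
      vertex 14.8 11.8 16.9
    endloop
  endfacet
  facet normal 0.9829 0.1843 0.0000
    outer loop
      vertex 15.7 7.0 0.0
      vertex 14.8 11.8 16.9
      vertex 15.7 7.0 16.9
    endloop
  endfacet
endsolid part

The G0 Z moves step by Δz≈2.4 mm. Every layer's G1 loop is the same polygon, so the solid is a straight extrusion of it from z=0 to z≈16.9. Closing with flat bottom and top caps and triangulating gives 36 facets — a regular 10-sided prism (a cylinder approximated with 10 flat sides), circumscribed radius ≈ 7.9 mm, height ≈ 16.9 mm.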